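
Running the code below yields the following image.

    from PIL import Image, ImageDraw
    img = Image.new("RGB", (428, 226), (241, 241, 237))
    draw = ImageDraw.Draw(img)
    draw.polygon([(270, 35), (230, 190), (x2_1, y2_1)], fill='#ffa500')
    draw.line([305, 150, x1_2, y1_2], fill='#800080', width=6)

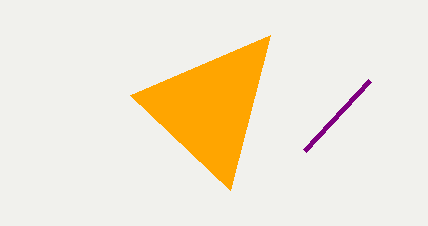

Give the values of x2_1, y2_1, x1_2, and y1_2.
x2_1 = 130, y2_1 = 95, x1_2 = 370, y1_2 = 80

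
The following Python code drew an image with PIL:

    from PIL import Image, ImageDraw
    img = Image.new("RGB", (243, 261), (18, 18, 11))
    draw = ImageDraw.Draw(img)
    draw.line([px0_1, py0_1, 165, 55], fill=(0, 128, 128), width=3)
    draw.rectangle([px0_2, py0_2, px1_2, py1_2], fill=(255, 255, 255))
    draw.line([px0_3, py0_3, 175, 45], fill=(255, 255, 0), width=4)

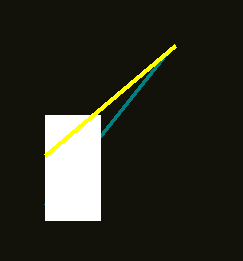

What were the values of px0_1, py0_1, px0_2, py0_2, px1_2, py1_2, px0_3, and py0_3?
px0_1 = 45
py0_1 = 205
px0_2 = 45
py0_2 = 115
px1_2 = 100
py1_2 = 220
px0_3 = 45
py0_3 = 155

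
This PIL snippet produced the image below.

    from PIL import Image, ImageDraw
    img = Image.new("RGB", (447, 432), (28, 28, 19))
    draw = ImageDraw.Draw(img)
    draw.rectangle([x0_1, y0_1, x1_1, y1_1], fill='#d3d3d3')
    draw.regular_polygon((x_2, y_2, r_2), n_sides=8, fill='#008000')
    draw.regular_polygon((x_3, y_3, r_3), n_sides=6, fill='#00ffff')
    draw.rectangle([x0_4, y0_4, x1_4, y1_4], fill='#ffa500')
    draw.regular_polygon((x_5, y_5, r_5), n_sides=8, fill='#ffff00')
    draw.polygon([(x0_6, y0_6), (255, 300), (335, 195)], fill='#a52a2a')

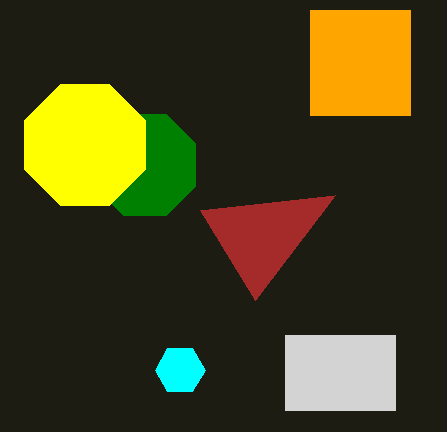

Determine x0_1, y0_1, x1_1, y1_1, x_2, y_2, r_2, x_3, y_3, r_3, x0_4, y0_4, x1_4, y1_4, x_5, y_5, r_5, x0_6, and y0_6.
x0_1 = 285, y0_1 = 335, x1_1 = 395, y1_1 = 410, x_2 = 145, y_2 = 165, r_2 = 55, x_3 = 180, y_3 = 370, r_3 = 25, x0_4 = 310, y0_4 = 10, x1_4 = 410, y1_4 = 115, x_5 = 85, y_5 = 145, r_5 = 65, x0_6 = 200, y0_6 = 210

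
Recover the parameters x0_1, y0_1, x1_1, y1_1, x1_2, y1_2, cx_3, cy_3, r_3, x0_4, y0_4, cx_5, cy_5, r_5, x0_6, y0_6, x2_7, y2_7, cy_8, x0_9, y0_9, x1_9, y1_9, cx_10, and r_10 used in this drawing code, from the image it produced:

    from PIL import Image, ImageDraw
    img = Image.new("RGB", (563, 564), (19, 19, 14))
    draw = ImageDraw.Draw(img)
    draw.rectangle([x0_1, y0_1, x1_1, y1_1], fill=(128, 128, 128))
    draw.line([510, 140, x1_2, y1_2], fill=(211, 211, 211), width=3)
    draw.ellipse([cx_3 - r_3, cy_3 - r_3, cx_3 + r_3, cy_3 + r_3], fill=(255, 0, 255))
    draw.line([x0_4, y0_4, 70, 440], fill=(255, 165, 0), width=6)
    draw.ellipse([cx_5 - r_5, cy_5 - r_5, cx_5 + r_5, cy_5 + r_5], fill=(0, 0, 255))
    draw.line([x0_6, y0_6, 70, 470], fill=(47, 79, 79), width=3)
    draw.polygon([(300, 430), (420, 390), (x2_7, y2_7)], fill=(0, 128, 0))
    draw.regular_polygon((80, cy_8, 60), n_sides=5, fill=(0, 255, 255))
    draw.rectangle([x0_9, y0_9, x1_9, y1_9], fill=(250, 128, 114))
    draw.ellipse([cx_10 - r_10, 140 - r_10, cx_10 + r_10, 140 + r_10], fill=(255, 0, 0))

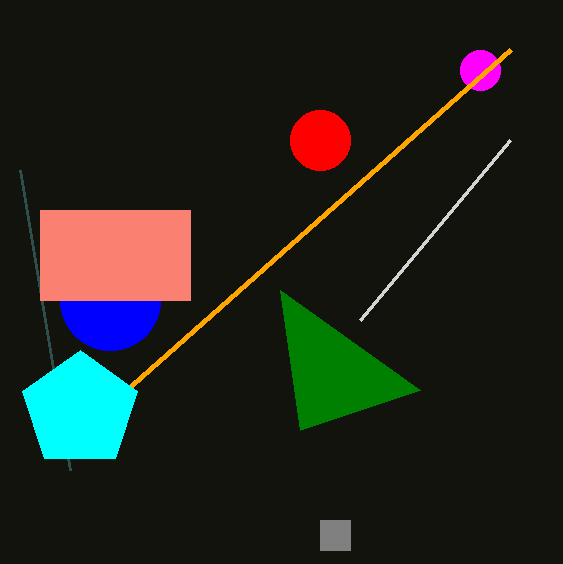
x0_1 = 320, y0_1 = 520, x1_1 = 350, y1_1 = 550, x1_2 = 360, y1_2 = 320, cx_3 = 480, cy_3 = 70, r_3 = 20, x0_4 = 510, y0_4 = 50, cx_5 = 110, cy_5 = 300, r_5 = 50, x0_6 = 20, y0_6 = 170, x2_7 = 280, y2_7 = 290, cy_8 = 410, x0_9 = 40, y0_9 = 210, x1_9 = 190, y1_9 = 300, cx_10 = 320, r_10 = 30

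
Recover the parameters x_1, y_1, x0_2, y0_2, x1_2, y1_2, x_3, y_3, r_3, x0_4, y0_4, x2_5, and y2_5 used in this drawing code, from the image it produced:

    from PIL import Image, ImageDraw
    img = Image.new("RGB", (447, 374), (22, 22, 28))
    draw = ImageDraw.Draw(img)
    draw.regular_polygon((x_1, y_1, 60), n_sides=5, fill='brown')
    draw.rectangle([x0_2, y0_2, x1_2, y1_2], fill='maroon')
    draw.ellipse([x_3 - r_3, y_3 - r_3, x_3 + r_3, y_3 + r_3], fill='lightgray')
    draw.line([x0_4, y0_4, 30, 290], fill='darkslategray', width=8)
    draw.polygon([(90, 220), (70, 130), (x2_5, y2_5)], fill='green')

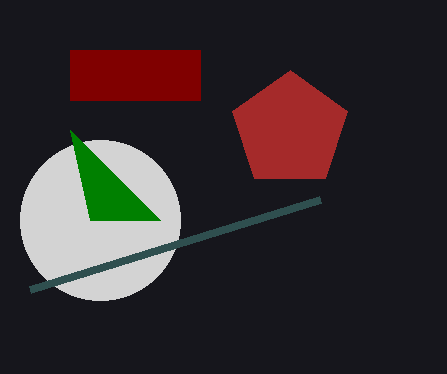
x_1 = 290
y_1 = 130
x0_2 = 70
y0_2 = 50
x1_2 = 200
y1_2 = 100
x_3 = 100
y_3 = 220
r_3 = 80
x0_4 = 320
y0_4 = 200
x2_5 = 160
y2_5 = 220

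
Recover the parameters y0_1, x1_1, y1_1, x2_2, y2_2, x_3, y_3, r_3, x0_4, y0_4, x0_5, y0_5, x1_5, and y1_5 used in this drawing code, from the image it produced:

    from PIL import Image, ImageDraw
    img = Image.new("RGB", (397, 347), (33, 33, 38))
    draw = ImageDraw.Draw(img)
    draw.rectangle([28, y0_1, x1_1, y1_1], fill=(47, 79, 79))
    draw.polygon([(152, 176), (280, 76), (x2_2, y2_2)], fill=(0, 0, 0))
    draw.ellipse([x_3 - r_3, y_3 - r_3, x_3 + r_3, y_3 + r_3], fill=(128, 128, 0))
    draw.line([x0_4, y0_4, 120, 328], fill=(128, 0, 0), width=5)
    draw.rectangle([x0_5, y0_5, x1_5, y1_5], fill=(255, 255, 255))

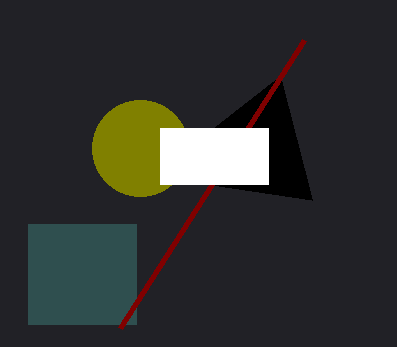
y0_1 = 224
x1_1 = 136
y1_1 = 324
x2_2 = 312
y2_2 = 200
x_3 = 140
y_3 = 148
r_3 = 48
x0_4 = 304
y0_4 = 40
x0_5 = 160
y0_5 = 128
x1_5 = 268
y1_5 = 184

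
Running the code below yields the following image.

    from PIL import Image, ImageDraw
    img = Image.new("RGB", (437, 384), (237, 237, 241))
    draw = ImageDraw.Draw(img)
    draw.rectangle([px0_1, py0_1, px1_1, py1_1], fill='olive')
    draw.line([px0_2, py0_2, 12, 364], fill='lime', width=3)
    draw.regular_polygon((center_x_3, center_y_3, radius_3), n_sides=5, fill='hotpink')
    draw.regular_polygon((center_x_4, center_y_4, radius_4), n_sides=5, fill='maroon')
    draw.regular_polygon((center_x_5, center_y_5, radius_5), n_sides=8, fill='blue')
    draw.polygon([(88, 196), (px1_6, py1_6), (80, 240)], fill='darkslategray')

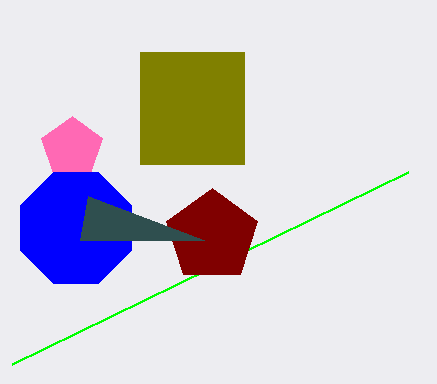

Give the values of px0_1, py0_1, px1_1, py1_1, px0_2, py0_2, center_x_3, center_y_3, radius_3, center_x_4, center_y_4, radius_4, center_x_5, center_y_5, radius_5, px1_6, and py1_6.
px0_1 = 140, py0_1 = 52, px1_1 = 244, py1_1 = 164, px0_2 = 408, py0_2 = 172, center_x_3 = 72, center_y_3 = 148, radius_3 = 32, center_x_4 = 212, center_y_4 = 236, radius_4 = 48, center_x_5 = 76, center_y_5 = 228, radius_5 = 60, px1_6 = 204, py1_6 = 240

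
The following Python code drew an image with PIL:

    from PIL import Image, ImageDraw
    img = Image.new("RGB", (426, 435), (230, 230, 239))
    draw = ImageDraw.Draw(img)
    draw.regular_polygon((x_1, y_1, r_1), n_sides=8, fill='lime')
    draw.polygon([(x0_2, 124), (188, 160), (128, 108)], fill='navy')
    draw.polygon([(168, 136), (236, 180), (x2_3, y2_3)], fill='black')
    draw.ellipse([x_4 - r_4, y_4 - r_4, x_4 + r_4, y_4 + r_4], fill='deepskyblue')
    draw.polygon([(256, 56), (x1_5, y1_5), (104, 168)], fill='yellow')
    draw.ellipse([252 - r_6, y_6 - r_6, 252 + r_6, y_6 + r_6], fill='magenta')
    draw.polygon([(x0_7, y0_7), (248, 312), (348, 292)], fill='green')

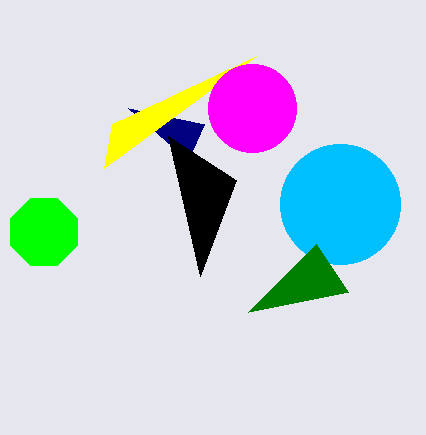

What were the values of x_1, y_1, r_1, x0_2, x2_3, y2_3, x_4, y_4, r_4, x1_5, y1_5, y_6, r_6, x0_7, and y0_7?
x_1 = 44; y_1 = 232; r_1 = 36; x0_2 = 204; x2_3 = 200; y2_3 = 276; x_4 = 340; y_4 = 204; r_4 = 60; x1_5 = 112; y1_5 = 124; y_6 = 108; r_6 = 44; x0_7 = 316; y0_7 = 244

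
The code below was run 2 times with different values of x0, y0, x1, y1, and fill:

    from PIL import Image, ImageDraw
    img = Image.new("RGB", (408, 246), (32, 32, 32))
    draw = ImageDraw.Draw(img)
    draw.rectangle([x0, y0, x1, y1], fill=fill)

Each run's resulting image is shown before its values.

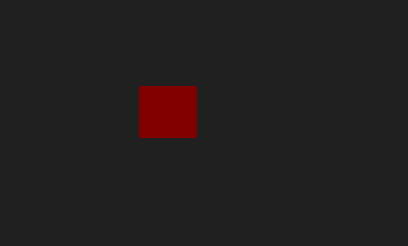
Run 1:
x0 = 139; y0 = 86; x1 = 196; y1 = 137; fill = 'maroon'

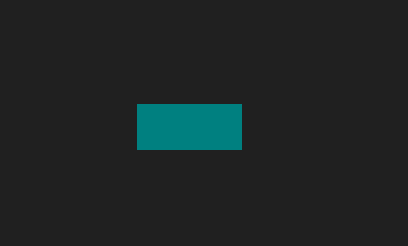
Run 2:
x0 = 137
y0 = 104
x1 = 241
y1 = 149
fill = 'teal'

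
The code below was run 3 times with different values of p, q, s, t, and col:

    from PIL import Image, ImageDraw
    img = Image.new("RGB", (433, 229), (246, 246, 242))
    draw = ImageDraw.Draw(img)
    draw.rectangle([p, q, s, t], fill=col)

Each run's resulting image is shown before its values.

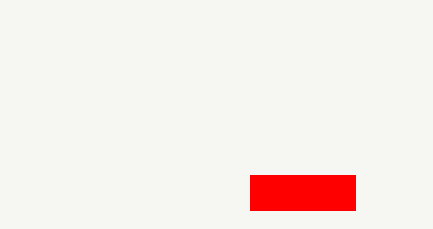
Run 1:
p = 250
q = 175
s = 355
t = 210
col = 'red'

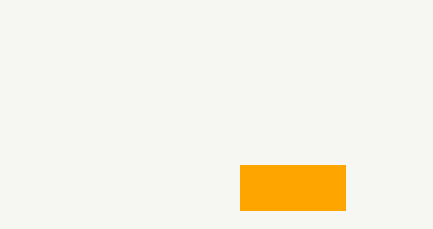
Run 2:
p = 240, q = 165, s = 345, t = 210, col = 'orange'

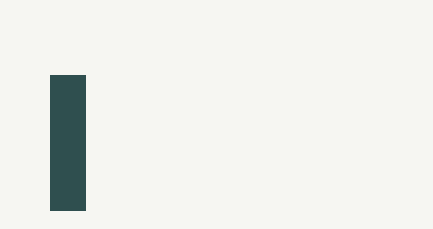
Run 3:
p = 50; q = 75; s = 85; t = 210; col = 'darkslategray'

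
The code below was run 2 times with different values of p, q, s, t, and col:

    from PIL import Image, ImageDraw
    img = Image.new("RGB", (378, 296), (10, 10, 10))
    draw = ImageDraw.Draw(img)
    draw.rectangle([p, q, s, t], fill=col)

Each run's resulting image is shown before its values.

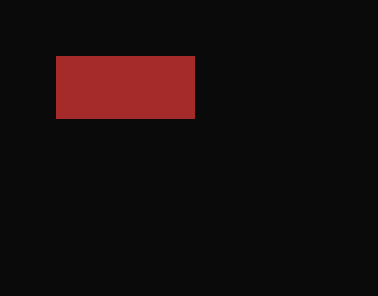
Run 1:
p = 56, q = 56, s = 194, t = 118, col = 'brown'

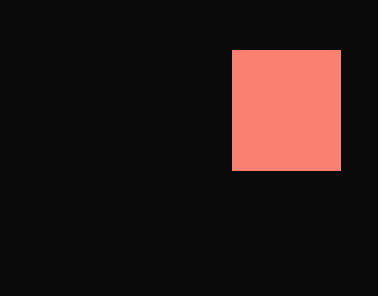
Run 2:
p = 232
q = 50
s = 340
t = 170
col = 'salmon'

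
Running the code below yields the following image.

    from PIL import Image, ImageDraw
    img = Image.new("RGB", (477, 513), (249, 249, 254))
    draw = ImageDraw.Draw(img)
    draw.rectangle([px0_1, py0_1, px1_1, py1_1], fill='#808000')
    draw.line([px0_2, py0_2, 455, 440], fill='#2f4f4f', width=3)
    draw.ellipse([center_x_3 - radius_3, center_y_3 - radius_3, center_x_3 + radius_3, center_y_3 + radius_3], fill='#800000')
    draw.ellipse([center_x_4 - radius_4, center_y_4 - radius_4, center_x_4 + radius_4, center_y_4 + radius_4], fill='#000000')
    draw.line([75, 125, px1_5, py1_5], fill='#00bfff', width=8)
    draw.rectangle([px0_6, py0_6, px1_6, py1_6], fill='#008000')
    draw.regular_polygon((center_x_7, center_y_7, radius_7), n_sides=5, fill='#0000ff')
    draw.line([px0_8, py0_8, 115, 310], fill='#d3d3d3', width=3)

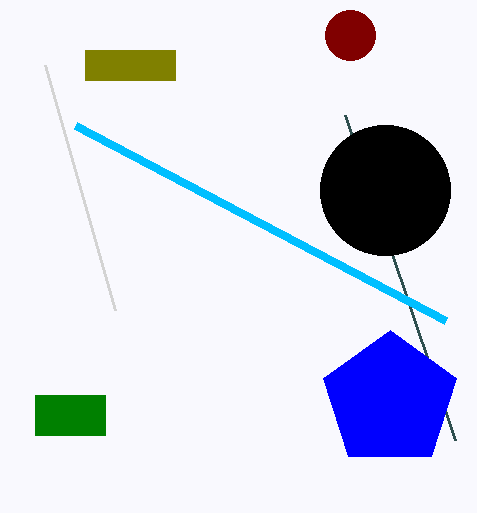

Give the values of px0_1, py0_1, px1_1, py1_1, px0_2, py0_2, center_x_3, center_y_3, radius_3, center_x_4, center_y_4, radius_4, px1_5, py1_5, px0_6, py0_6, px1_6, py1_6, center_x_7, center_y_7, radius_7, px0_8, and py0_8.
px0_1 = 85, py0_1 = 50, px1_1 = 175, py1_1 = 80, px0_2 = 345, py0_2 = 115, center_x_3 = 350, center_y_3 = 35, radius_3 = 25, center_x_4 = 385, center_y_4 = 190, radius_4 = 65, px1_5 = 445, py1_5 = 320, px0_6 = 35, py0_6 = 395, px1_6 = 105, py1_6 = 435, center_x_7 = 390, center_y_7 = 400, radius_7 = 70, px0_8 = 45, py0_8 = 65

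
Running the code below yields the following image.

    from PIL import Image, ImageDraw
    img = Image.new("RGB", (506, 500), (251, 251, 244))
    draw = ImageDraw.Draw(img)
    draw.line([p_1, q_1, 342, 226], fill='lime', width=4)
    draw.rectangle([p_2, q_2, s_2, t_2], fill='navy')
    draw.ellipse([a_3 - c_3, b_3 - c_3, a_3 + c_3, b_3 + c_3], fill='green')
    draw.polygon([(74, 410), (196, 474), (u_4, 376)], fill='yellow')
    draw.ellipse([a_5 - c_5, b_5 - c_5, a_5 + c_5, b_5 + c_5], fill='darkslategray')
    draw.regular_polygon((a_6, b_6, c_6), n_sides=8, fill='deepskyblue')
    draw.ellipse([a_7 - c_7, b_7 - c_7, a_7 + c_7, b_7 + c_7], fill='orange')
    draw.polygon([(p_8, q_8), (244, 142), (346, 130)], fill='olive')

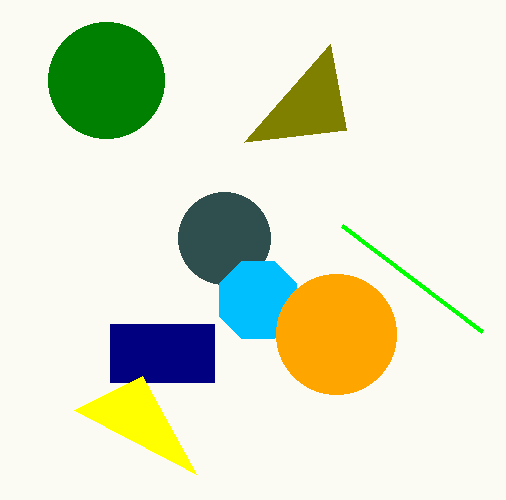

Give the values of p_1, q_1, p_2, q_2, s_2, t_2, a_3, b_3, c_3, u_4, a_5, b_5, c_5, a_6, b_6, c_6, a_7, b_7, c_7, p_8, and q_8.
p_1 = 482, q_1 = 332, p_2 = 110, q_2 = 324, s_2 = 214, t_2 = 382, a_3 = 106, b_3 = 80, c_3 = 58, u_4 = 142, a_5 = 224, b_5 = 238, c_5 = 46, a_6 = 258, b_6 = 300, c_6 = 42, a_7 = 336, b_7 = 334, c_7 = 60, p_8 = 330, q_8 = 44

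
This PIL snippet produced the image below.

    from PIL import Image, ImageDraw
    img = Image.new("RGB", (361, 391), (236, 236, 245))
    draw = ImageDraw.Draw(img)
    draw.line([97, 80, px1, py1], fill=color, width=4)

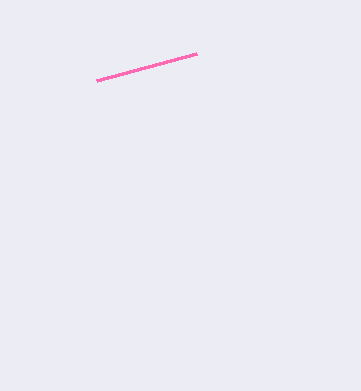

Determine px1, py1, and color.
px1 = 197
py1 = 53
color = 'hotpink'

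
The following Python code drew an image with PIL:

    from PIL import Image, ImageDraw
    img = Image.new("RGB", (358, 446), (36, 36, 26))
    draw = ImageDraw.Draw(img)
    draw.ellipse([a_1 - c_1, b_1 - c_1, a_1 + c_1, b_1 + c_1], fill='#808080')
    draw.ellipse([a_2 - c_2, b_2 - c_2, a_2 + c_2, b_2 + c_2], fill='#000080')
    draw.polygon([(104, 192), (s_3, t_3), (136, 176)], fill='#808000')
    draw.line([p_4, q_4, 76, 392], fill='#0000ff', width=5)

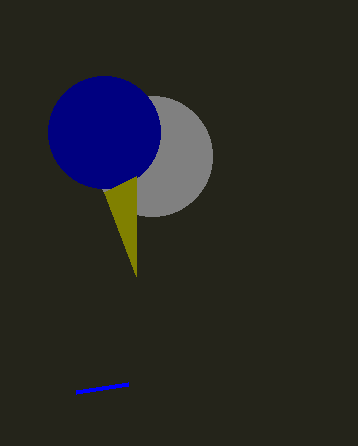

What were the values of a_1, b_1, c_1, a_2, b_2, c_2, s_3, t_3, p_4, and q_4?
a_1 = 152; b_1 = 156; c_1 = 60; a_2 = 104; b_2 = 132; c_2 = 56; s_3 = 136; t_3 = 276; p_4 = 128; q_4 = 384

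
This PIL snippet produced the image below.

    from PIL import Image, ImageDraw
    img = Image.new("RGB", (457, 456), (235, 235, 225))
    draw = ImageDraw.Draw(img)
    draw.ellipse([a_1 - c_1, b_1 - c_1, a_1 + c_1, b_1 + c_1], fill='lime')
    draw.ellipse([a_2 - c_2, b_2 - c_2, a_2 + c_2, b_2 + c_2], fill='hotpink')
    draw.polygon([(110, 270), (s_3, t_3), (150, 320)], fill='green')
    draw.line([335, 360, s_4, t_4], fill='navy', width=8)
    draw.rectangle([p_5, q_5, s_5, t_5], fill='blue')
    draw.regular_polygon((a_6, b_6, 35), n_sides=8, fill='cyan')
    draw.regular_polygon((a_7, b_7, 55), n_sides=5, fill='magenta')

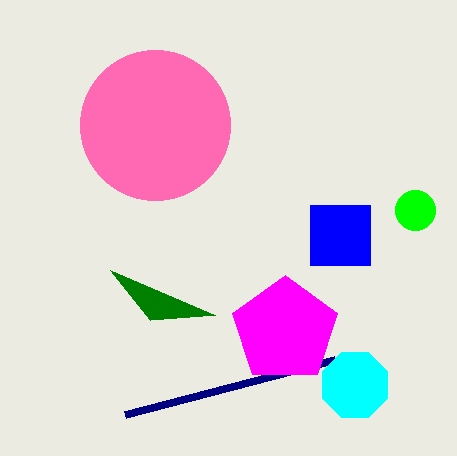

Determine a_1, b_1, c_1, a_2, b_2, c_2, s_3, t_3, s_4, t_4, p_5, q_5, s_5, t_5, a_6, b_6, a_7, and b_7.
a_1 = 415, b_1 = 210, c_1 = 20, a_2 = 155, b_2 = 125, c_2 = 75, s_3 = 215, t_3 = 315, s_4 = 125, t_4 = 415, p_5 = 310, q_5 = 205, s_5 = 370, t_5 = 265, a_6 = 355, b_6 = 385, a_7 = 285, b_7 = 330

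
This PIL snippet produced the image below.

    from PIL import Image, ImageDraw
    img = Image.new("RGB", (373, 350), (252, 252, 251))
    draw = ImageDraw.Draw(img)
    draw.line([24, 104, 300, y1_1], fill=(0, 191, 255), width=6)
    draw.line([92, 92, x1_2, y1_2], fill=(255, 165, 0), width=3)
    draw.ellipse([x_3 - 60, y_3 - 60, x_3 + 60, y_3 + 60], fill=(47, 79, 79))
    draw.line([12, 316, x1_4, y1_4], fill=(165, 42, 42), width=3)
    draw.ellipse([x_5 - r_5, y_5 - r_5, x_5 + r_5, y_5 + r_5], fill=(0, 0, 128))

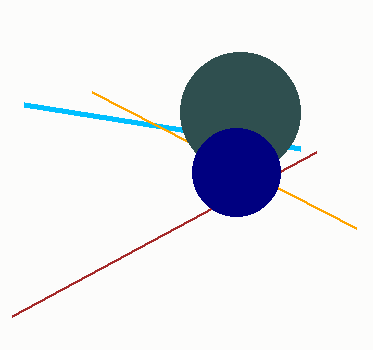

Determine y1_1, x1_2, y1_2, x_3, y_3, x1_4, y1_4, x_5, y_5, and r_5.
y1_1 = 148, x1_2 = 356, y1_2 = 228, x_3 = 240, y_3 = 112, x1_4 = 316, y1_4 = 152, x_5 = 236, y_5 = 172, r_5 = 44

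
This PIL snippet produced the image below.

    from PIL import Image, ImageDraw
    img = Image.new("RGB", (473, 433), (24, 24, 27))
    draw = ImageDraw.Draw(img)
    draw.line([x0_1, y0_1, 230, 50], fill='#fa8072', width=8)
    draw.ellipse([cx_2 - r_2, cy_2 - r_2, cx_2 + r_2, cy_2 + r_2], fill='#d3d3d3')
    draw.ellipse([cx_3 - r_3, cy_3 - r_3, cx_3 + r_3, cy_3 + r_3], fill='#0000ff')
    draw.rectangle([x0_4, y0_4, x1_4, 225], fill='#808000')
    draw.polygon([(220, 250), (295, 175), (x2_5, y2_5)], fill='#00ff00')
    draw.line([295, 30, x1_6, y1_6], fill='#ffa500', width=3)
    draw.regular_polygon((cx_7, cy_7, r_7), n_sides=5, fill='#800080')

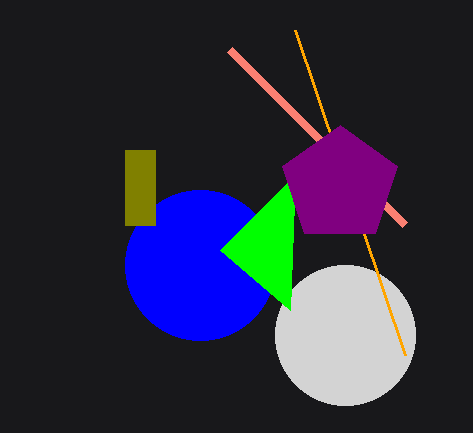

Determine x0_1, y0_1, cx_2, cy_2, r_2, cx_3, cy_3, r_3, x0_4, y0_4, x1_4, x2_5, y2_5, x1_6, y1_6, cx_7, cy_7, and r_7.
x0_1 = 405, y0_1 = 225, cx_2 = 345, cy_2 = 335, r_2 = 70, cx_3 = 200, cy_3 = 265, r_3 = 75, x0_4 = 125, y0_4 = 150, x1_4 = 155, x2_5 = 290, y2_5 = 310, x1_6 = 405, y1_6 = 355, cx_7 = 340, cy_7 = 185, r_7 = 60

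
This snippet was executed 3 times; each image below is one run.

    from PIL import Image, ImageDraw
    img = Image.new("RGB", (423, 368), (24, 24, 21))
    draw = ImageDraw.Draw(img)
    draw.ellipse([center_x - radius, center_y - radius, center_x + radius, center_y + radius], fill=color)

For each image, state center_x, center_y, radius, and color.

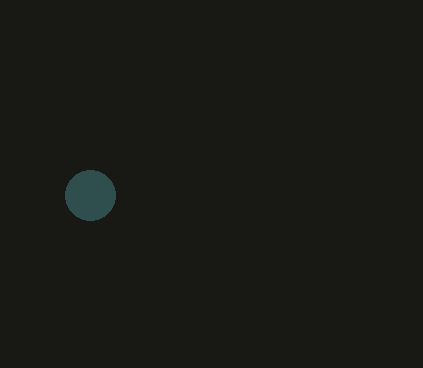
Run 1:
center_x = 90
center_y = 195
radius = 25
color = 'darkslategray'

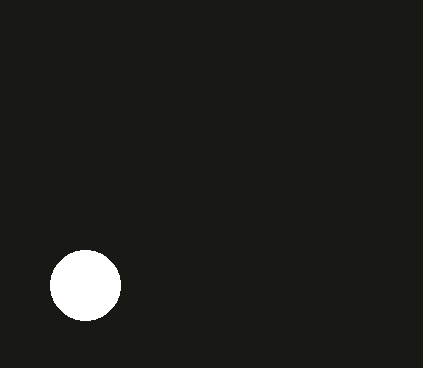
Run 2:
center_x = 85, center_y = 285, radius = 35, color = 'white'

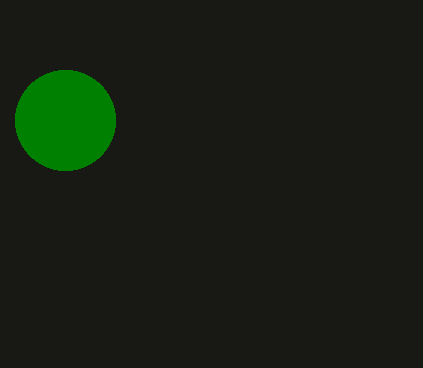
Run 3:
center_x = 65, center_y = 120, radius = 50, color = 'green'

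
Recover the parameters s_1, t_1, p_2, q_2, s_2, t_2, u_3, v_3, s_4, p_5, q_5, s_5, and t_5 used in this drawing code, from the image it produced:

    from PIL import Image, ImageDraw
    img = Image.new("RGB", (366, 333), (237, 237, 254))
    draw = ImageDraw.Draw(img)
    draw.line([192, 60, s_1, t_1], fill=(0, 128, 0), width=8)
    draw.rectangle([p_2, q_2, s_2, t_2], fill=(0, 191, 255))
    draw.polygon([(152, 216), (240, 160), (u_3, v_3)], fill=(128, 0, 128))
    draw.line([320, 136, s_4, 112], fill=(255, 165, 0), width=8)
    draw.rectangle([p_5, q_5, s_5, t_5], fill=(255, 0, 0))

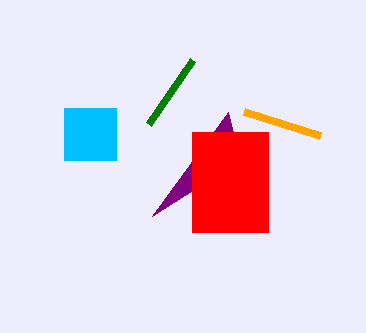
s_1 = 148; t_1 = 124; p_2 = 64; q_2 = 108; s_2 = 116; t_2 = 160; u_3 = 228; v_3 = 112; s_4 = 244; p_5 = 192; q_5 = 132; s_5 = 268; t_5 = 232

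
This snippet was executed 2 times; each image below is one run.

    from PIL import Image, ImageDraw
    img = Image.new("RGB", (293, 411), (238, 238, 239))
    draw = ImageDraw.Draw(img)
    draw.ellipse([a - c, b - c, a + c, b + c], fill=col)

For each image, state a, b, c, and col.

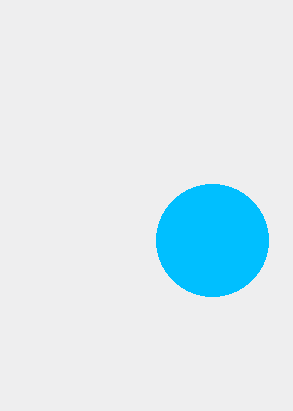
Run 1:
a = 212; b = 240; c = 56; col = 'deepskyblue'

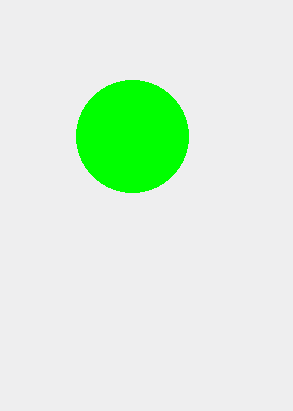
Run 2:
a = 132, b = 136, c = 56, col = 'lime'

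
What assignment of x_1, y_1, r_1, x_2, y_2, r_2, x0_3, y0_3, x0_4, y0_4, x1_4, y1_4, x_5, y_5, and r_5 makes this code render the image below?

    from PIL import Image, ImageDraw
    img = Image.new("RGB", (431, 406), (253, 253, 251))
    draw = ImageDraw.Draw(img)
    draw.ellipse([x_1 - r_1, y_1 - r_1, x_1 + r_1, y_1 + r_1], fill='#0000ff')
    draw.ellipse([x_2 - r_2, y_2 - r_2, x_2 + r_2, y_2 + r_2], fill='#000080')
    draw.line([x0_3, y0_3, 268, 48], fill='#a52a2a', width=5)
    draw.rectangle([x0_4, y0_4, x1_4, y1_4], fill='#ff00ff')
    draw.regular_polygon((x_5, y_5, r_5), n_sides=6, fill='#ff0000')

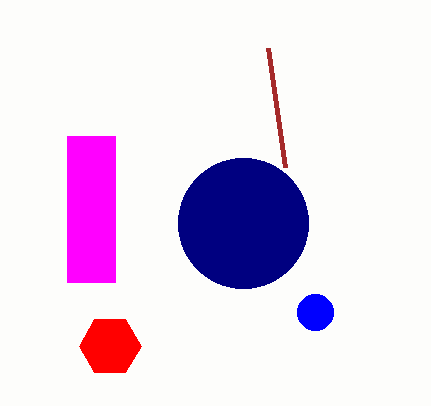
x_1 = 315
y_1 = 312
r_1 = 18
x_2 = 243
y_2 = 223
r_2 = 65
x0_3 = 285
y0_3 = 167
x0_4 = 67
y0_4 = 136
x1_4 = 115
y1_4 = 282
x_5 = 110
y_5 = 346
r_5 = 31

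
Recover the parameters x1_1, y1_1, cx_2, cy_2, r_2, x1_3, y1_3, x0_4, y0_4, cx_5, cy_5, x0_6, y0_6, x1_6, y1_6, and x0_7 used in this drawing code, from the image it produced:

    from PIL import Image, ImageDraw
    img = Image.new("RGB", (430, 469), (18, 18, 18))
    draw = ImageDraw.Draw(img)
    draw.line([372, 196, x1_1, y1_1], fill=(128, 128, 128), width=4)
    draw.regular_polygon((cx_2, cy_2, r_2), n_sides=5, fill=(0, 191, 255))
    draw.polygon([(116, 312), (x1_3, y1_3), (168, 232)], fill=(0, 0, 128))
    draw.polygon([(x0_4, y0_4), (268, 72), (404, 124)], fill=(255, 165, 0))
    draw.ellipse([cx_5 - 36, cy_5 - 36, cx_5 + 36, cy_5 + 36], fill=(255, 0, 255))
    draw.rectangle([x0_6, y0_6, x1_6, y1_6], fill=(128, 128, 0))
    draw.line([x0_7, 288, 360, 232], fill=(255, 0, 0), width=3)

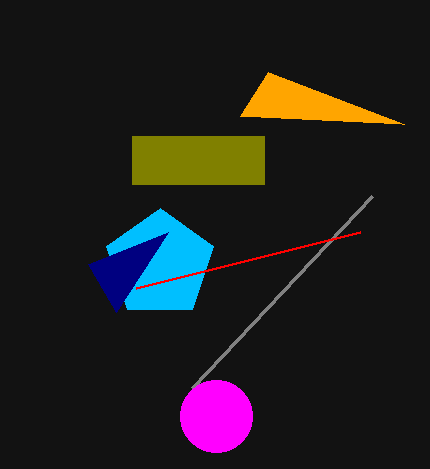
x1_1 = 192, y1_1 = 388, cx_2 = 160, cy_2 = 264, r_2 = 56, x1_3 = 88, y1_3 = 264, x0_4 = 240, y0_4 = 116, cx_5 = 216, cy_5 = 416, x0_6 = 132, y0_6 = 136, x1_6 = 264, y1_6 = 184, x0_7 = 136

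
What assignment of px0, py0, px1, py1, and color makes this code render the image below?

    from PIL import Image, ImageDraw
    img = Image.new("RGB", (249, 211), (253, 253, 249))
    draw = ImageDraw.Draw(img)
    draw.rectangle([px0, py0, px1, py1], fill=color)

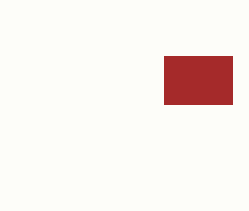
px0 = 164; py0 = 56; px1 = 232; py1 = 104; color = 'brown'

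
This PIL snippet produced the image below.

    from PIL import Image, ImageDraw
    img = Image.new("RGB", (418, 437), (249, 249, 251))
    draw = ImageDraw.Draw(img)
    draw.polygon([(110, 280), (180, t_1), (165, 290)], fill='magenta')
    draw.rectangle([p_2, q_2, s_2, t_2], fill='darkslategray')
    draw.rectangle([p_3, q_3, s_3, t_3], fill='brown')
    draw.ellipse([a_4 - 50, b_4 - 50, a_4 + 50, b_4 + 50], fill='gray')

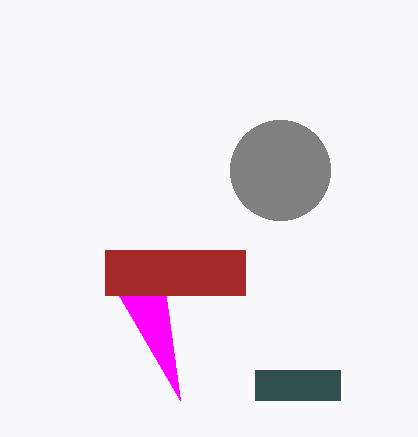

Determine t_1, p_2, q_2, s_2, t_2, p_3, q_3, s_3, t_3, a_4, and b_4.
t_1 = 400
p_2 = 255
q_2 = 370
s_2 = 340
t_2 = 400
p_3 = 105
q_3 = 250
s_3 = 245
t_3 = 295
a_4 = 280
b_4 = 170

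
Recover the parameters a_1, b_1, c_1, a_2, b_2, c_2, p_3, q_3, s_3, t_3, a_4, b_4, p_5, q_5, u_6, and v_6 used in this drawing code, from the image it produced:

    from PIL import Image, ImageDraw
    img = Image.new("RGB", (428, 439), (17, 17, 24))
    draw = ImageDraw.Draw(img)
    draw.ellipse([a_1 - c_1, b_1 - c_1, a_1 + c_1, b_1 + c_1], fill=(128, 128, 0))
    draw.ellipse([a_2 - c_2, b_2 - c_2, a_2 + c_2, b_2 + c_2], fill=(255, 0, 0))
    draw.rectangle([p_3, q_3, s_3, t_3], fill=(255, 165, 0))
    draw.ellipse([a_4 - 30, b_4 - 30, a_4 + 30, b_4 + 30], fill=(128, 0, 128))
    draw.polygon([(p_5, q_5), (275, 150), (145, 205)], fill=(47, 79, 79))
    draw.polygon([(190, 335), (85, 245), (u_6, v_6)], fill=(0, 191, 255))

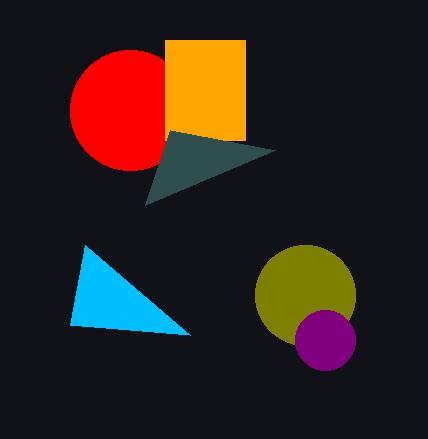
a_1 = 305, b_1 = 295, c_1 = 50, a_2 = 130, b_2 = 110, c_2 = 60, p_3 = 165, q_3 = 40, s_3 = 245, t_3 = 140, a_4 = 325, b_4 = 340, p_5 = 170, q_5 = 130, u_6 = 70, v_6 = 325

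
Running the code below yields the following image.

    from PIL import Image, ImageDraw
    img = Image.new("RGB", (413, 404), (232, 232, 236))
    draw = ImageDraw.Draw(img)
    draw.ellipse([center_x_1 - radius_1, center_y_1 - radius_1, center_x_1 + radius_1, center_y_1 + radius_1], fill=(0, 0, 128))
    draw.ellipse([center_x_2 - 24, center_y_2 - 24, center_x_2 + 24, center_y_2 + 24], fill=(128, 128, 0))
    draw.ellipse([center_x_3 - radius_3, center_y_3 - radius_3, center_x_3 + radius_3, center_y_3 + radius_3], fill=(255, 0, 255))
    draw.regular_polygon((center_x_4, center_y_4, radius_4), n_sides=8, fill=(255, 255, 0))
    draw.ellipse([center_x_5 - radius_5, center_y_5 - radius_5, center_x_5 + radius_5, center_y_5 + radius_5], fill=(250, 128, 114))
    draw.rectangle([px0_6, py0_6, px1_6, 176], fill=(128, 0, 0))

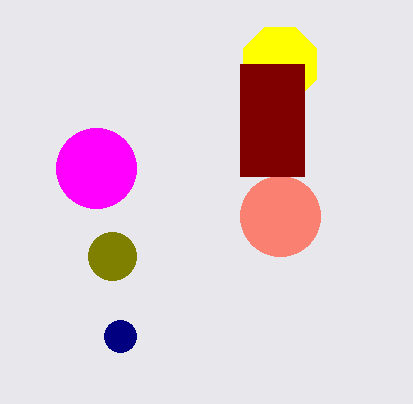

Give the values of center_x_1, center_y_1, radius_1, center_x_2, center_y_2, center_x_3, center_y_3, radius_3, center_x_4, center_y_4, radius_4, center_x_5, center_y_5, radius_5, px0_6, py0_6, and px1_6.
center_x_1 = 120; center_y_1 = 336; radius_1 = 16; center_x_2 = 112; center_y_2 = 256; center_x_3 = 96; center_y_3 = 168; radius_3 = 40; center_x_4 = 280; center_y_4 = 64; radius_4 = 40; center_x_5 = 280; center_y_5 = 216; radius_5 = 40; px0_6 = 240; py0_6 = 64; px1_6 = 304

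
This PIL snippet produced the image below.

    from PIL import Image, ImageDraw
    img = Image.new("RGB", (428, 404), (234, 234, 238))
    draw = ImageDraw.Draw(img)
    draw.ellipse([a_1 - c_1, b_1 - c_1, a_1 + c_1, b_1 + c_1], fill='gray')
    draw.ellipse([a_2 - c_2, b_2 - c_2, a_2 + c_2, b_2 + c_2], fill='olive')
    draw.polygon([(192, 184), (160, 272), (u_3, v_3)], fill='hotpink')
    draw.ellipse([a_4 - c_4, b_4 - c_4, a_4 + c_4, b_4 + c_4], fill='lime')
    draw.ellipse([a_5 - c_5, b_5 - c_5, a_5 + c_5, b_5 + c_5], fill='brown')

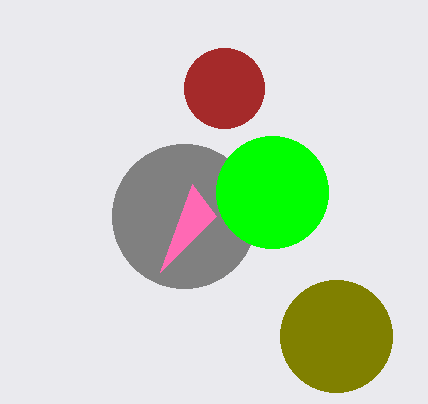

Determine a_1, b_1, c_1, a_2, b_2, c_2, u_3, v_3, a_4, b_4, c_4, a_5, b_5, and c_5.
a_1 = 184
b_1 = 216
c_1 = 72
a_2 = 336
b_2 = 336
c_2 = 56
u_3 = 216
v_3 = 216
a_4 = 272
b_4 = 192
c_4 = 56
a_5 = 224
b_5 = 88
c_5 = 40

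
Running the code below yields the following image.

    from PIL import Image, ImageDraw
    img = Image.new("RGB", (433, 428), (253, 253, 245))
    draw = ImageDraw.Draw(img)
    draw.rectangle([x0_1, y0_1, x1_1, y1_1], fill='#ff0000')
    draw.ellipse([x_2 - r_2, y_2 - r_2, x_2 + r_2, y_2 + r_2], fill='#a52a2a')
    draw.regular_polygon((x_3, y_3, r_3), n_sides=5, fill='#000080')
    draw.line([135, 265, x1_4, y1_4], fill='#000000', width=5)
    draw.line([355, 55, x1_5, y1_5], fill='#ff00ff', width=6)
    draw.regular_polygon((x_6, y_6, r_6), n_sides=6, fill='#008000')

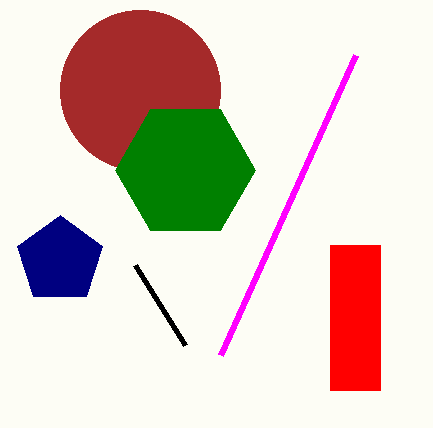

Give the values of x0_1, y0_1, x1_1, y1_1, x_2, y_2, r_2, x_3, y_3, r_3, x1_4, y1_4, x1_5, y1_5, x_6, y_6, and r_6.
x0_1 = 330; y0_1 = 245; x1_1 = 380; y1_1 = 390; x_2 = 140; y_2 = 90; r_2 = 80; x_3 = 60; y_3 = 260; r_3 = 45; x1_4 = 185; y1_4 = 345; x1_5 = 220; y1_5 = 355; x_6 = 185; y_6 = 170; r_6 = 70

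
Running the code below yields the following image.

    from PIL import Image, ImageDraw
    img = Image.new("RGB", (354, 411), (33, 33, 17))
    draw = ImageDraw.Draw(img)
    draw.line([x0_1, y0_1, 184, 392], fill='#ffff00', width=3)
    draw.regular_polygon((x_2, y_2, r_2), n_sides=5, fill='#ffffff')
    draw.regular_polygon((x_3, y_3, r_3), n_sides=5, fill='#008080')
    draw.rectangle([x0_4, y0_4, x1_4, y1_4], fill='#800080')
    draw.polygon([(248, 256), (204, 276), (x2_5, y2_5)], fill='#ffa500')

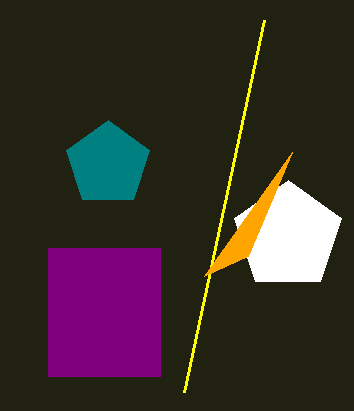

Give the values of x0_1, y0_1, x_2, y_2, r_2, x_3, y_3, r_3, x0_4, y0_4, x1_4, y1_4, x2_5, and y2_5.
x0_1 = 264, y0_1 = 20, x_2 = 288, y_2 = 236, r_2 = 56, x_3 = 108, y_3 = 164, r_3 = 44, x0_4 = 48, y0_4 = 248, x1_4 = 160, y1_4 = 376, x2_5 = 292, y2_5 = 152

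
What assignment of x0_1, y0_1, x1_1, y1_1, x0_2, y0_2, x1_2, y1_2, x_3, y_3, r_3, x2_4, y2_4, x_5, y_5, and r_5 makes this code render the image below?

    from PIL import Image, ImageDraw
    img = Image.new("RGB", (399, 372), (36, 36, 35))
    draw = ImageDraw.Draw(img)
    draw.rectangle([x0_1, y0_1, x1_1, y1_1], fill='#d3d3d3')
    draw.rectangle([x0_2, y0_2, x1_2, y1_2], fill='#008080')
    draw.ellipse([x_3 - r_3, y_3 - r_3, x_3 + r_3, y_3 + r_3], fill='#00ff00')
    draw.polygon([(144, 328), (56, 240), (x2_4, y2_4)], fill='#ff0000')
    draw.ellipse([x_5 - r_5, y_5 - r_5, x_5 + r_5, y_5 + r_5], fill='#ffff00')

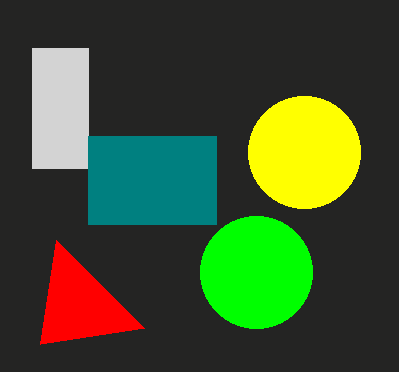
x0_1 = 32; y0_1 = 48; x1_1 = 88; y1_1 = 168; x0_2 = 88; y0_2 = 136; x1_2 = 216; y1_2 = 224; x_3 = 256; y_3 = 272; r_3 = 56; x2_4 = 40; y2_4 = 344; x_5 = 304; y_5 = 152; r_5 = 56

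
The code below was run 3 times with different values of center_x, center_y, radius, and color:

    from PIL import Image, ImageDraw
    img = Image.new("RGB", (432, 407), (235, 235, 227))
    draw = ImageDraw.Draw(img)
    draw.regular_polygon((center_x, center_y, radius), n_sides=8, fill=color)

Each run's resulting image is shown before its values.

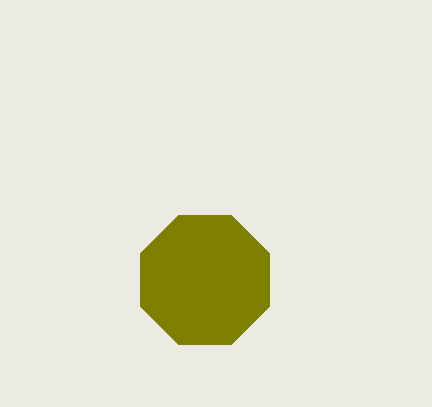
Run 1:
center_x = 205
center_y = 280
radius = 70
color = 'olive'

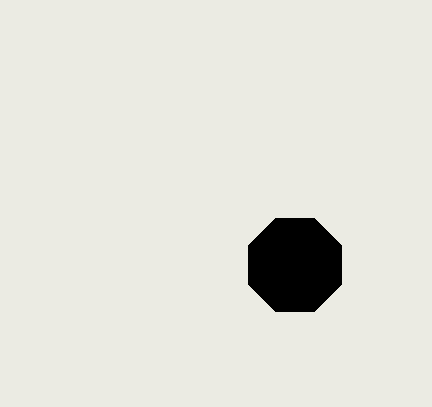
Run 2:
center_x = 295
center_y = 265
radius = 50
color = 'black'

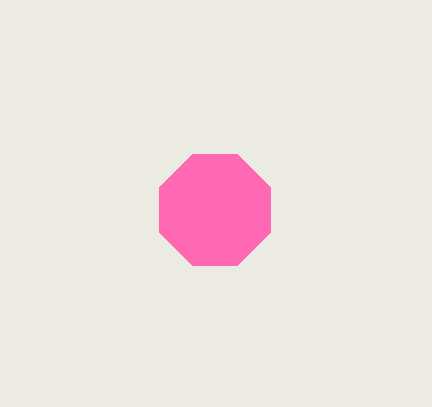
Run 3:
center_x = 215, center_y = 210, radius = 60, color = 'hotpink'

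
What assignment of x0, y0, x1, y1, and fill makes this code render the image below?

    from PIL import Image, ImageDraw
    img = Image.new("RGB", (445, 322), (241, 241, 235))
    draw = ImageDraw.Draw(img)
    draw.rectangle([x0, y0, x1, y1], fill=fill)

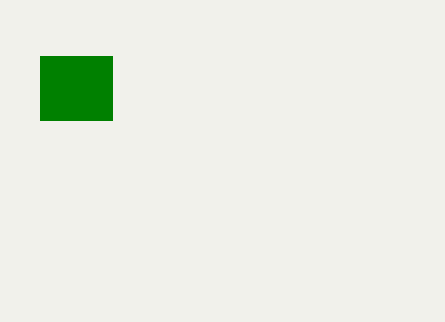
x0 = 40; y0 = 56; x1 = 112; y1 = 120; fill = 'green'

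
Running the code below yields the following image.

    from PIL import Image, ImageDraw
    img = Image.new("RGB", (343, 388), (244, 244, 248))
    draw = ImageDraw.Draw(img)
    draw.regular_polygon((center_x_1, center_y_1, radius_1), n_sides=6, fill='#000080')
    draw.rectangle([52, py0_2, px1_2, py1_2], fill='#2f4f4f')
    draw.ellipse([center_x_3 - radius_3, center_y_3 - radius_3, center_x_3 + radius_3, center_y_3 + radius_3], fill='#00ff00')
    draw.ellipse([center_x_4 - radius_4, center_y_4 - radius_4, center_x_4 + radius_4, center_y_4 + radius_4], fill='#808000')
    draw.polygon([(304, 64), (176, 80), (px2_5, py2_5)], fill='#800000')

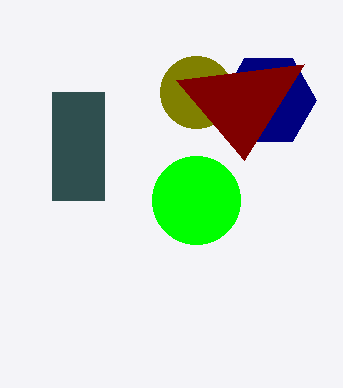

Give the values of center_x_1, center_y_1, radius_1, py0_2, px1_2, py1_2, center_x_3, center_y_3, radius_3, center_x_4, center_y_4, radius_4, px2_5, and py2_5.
center_x_1 = 268
center_y_1 = 100
radius_1 = 48
py0_2 = 92
px1_2 = 104
py1_2 = 200
center_x_3 = 196
center_y_3 = 200
radius_3 = 44
center_x_4 = 196
center_y_4 = 92
radius_4 = 36
px2_5 = 244
py2_5 = 160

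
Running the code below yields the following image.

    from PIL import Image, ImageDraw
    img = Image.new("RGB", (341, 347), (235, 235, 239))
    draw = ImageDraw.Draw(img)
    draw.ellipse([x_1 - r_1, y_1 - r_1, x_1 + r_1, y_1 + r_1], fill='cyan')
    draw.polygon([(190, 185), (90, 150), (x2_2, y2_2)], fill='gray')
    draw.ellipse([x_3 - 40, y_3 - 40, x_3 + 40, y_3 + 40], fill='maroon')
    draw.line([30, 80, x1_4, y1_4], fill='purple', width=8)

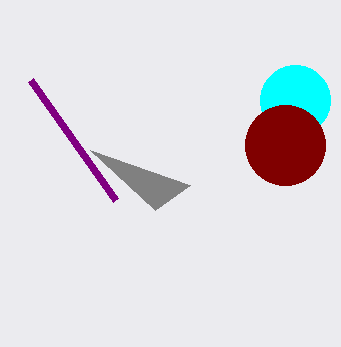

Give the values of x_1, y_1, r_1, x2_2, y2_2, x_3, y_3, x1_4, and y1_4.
x_1 = 295; y_1 = 100; r_1 = 35; x2_2 = 155; y2_2 = 210; x_3 = 285; y_3 = 145; x1_4 = 115; y1_4 = 200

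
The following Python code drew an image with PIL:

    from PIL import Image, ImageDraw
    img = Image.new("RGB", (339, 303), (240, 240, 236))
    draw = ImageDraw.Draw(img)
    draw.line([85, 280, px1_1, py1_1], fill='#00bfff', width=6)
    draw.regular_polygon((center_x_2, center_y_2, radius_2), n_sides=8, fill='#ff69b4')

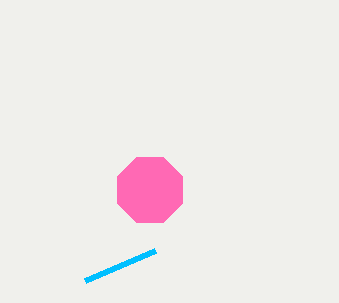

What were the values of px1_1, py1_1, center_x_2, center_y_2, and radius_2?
px1_1 = 155; py1_1 = 250; center_x_2 = 150; center_y_2 = 190; radius_2 = 35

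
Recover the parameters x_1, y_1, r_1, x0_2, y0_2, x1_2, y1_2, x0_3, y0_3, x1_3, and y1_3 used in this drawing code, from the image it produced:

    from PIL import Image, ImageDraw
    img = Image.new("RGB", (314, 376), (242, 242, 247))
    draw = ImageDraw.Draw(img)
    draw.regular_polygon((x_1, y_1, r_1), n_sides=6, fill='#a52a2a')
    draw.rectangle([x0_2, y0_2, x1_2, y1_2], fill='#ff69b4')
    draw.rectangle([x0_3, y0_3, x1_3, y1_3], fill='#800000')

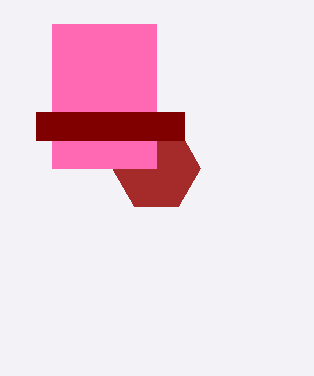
x_1 = 156
y_1 = 168
r_1 = 44
x0_2 = 52
y0_2 = 24
x1_2 = 156
y1_2 = 168
x0_3 = 36
y0_3 = 112
x1_3 = 184
y1_3 = 140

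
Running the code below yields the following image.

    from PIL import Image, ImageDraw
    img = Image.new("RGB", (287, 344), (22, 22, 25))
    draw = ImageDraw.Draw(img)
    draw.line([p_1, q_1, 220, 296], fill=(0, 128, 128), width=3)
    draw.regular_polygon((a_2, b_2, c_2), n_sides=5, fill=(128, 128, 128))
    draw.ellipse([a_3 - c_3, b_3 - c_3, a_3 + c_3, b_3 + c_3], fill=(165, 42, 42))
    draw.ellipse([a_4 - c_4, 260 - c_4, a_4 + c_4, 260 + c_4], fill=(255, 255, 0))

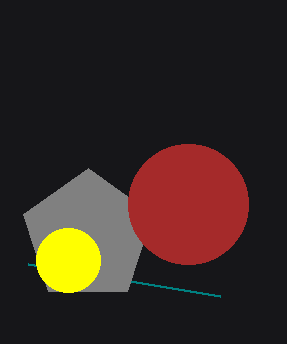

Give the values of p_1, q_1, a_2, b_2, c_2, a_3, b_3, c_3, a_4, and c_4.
p_1 = 28
q_1 = 264
a_2 = 88
b_2 = 236
c_2 = 68
a_3 = 188
b_3 = 204
c_3 = 60
a_4 = 68
c_4 = 32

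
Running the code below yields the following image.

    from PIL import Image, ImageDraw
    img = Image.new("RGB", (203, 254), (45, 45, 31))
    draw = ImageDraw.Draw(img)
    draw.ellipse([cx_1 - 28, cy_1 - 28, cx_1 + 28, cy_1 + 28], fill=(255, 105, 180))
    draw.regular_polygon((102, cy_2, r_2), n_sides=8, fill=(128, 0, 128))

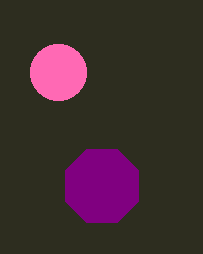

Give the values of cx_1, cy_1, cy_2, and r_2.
cx_1 = 58
cy_1 = 72
cy_2 = 186
r_2 = 40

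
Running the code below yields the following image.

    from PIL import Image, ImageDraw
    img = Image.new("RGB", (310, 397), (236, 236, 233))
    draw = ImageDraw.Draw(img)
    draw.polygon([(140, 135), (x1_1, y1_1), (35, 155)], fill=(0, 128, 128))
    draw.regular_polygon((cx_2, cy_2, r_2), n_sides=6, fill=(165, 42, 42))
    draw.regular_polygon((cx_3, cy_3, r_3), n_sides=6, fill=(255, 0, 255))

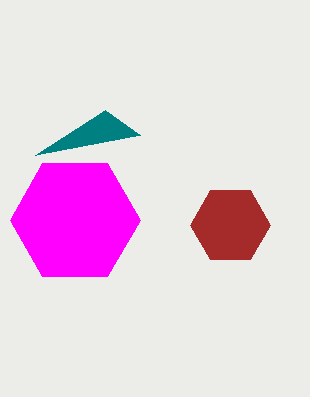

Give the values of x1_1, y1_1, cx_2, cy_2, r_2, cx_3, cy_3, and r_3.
x1_1 = 105
y1_1 = 110
cx_2 = 230
cy_2 = 225
r_2 = 40
cx_3 = 75
cy_3 = 220
r_3 = 65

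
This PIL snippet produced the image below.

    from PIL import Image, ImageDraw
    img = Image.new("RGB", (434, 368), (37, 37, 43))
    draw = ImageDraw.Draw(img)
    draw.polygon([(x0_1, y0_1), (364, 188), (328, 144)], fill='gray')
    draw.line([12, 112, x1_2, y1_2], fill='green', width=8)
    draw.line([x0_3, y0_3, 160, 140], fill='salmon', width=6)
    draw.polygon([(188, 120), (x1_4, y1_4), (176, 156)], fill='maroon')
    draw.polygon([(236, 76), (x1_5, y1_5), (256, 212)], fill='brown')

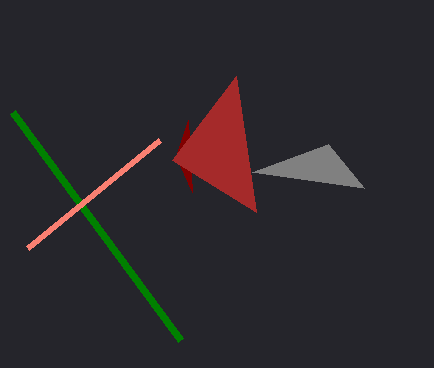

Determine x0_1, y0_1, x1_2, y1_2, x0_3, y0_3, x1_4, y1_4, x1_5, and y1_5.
x0_1 = 252
y0_1 = 172
x1_2 = 180
y1_2 = 340
x0_3 = 28
y0_3 = 248
x1_4 = 192
y1_4 = 192
x1_5 = 172
y1_5 = 160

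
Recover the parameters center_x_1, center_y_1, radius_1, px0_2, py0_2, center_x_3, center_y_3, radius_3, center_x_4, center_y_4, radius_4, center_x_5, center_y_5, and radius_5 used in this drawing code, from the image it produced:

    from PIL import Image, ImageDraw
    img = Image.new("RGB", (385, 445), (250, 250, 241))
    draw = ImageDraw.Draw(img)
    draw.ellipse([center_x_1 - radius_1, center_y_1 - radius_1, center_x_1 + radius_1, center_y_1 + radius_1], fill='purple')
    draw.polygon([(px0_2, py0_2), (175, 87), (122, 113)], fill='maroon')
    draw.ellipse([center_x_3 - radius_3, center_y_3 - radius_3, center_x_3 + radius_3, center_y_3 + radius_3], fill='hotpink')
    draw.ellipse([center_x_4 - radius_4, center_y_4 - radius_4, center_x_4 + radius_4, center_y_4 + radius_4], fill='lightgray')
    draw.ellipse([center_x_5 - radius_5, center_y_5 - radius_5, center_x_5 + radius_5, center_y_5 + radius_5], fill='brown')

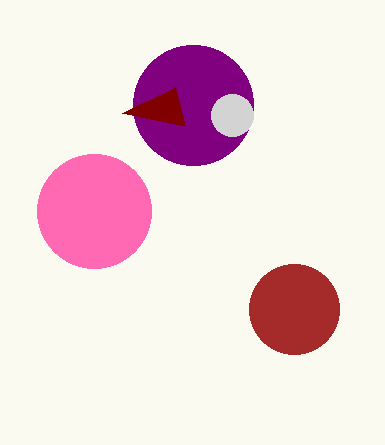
center_x_1 = 193, center_y_1 = 105, radius_1 = 60, px0_2 = 185, py0_2 = 126, center_x_3 = 94, center_y_3 = 211, radius_3 = 57, center_x_4 = 232, center_y_4 = 115, radius_4 = 21, center_x_5 = 294, center_y_5 = 309, radius_5 = 45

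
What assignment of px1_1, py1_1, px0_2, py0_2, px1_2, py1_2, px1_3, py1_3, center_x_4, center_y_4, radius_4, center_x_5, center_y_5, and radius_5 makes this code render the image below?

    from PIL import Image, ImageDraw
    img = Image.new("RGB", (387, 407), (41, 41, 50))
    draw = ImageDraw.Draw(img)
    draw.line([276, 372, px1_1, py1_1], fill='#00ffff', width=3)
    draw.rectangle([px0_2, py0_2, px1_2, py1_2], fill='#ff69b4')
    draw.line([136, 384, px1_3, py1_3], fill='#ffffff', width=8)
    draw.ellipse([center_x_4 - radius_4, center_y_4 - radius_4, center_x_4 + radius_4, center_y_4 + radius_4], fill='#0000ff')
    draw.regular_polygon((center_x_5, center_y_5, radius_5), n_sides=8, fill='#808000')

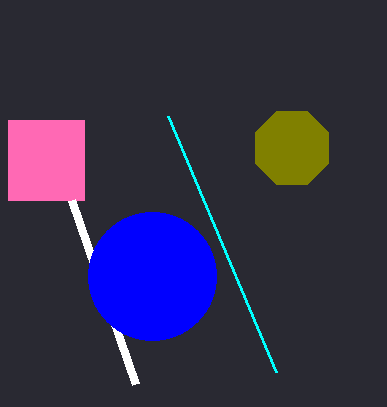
px1_1 = 168, py1_1 = 116, px0_2 = 8, py0_2 = 120, px1_2 = 84, py1_2 = 200, px1_3 = 72, py1_3 = 200, center_x_4 = 152, center_y_4 = 276, radius_4 = 64, center_x_5 = 292, center_y_5 = 148, radius_5 = 40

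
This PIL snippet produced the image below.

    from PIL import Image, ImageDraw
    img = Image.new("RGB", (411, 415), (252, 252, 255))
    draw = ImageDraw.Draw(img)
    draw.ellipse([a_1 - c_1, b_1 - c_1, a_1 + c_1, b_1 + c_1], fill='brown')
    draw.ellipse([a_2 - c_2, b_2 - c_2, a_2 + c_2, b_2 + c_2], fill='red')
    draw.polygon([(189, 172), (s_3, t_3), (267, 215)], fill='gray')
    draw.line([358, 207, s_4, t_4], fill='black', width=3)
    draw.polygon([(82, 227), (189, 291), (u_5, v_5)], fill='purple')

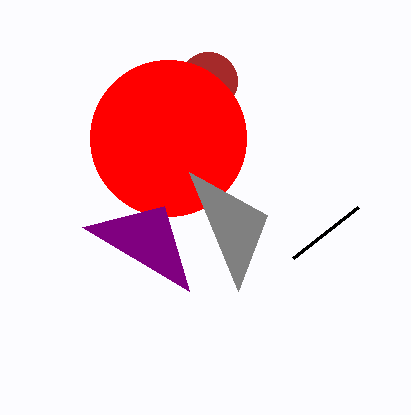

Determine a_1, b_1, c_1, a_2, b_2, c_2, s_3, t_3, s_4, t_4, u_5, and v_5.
a_1 = 208, b_1 = 81, c_1 = 29, a_2 = 168, b_2 = 138, c_2 = 78, s_3 = 238, t_3 = 291, s_4 = 293, t_4 = 258, u_5 = 164, v_5 = 206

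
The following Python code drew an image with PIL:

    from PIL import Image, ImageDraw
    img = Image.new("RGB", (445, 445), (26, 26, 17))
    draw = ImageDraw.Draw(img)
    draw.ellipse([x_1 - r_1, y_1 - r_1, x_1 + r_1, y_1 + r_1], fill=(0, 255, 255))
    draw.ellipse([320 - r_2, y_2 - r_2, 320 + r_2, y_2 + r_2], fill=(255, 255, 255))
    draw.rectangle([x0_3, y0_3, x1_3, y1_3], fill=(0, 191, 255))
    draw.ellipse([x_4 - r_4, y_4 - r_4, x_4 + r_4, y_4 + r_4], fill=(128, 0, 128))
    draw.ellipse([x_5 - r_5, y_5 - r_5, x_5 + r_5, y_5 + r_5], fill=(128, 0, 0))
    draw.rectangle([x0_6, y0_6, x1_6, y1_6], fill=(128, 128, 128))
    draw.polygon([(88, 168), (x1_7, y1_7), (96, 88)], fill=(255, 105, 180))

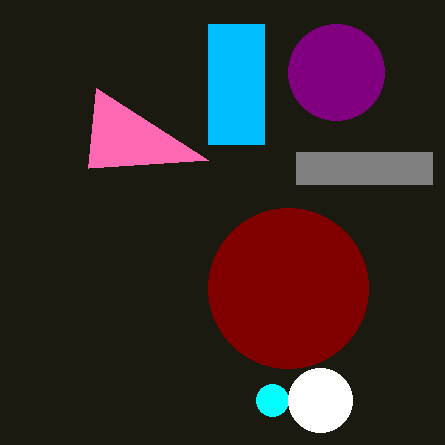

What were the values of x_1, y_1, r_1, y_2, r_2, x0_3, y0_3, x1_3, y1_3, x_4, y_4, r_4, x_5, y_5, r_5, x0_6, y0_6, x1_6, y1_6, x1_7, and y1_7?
x_1 = 272
y_1 = 400
r_1 = 16
y_2 = 400
r_2 = 32
x0_3 = 208
y0_3 = 24
x1_3 = 264
y1_3 = 144
x_4 = 336
y_4 = 72
r_4 = 48
x_5 = 288
y_5 = 288
r_5 = 80
x0_6 = 296
y0_6 = 152
x1_6 = 432
y1_6 = 184
x1_7 = 208
y1_7 = 160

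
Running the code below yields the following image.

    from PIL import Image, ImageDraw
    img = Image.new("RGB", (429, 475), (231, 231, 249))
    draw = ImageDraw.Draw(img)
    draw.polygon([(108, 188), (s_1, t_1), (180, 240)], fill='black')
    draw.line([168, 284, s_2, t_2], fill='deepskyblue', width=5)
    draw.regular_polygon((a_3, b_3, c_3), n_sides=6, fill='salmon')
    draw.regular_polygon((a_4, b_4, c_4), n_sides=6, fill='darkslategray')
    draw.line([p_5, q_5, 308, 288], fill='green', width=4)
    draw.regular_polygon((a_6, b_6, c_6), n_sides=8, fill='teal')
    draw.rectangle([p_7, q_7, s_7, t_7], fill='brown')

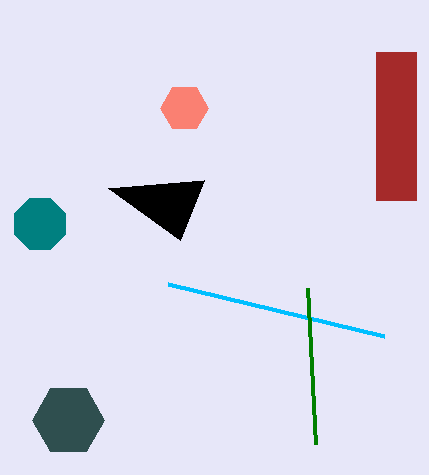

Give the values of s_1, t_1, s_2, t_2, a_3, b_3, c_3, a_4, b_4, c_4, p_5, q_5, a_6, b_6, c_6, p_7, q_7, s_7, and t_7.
s_1 = 204
t_1 = 180
s_2 = 384
t_2 = 336
a_3 = 184
b_3 = 108
c_3 = 24
a_4 = 68
b_4 = 420
c_4 = 36
p_5 = 316
q_5 = 444
a_6 = 40
b_6 = 224
c_6 = 28
p_7 = 376
q_7 = 52
s_7 = 416
t_7 = 200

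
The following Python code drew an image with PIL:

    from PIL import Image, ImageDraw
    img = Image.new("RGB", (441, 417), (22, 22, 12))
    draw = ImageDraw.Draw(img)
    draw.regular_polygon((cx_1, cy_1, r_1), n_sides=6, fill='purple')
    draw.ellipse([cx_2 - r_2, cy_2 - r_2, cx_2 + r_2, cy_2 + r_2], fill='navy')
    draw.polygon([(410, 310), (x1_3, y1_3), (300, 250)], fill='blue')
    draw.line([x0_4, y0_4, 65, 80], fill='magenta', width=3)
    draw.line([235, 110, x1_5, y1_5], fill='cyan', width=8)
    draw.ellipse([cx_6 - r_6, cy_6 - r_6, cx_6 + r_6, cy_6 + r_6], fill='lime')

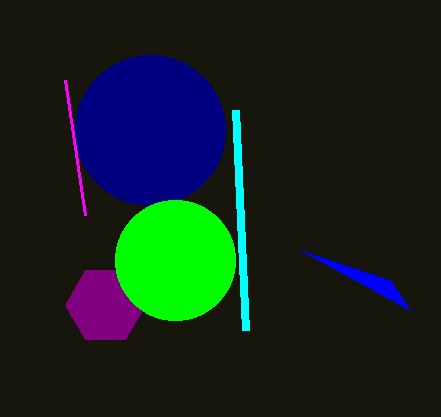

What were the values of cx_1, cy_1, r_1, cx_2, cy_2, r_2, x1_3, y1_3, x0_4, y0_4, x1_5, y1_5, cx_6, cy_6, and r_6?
cx_1 = 105, cy_1 = 305, r_1 = 40, cx_2 = 150, cy_2 = 130, r_2 = 75, x1_3 = 390, y1_3 = 280, x0_4 = 85, y0_4 = 215, x1_5 = 245, y1_5 = 330, cx_6 = 175, cy_6 = 260, r_6 = 60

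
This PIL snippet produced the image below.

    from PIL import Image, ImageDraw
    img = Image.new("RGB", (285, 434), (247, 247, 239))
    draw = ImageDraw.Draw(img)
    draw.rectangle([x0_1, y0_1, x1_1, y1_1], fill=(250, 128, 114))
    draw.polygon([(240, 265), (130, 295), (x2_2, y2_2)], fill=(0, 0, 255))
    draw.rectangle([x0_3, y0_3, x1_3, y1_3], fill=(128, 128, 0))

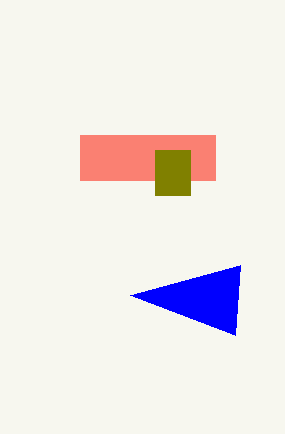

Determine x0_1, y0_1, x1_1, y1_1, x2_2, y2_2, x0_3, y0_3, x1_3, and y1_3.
x0_1 = 80
y0_1 = 135
x1_1 = 215
y1_1 = 180
x2_2 = 235
y2_2 = 335
x0_3 = 155
y0_3 = 150
x1_3 = 190
y1_3 = 195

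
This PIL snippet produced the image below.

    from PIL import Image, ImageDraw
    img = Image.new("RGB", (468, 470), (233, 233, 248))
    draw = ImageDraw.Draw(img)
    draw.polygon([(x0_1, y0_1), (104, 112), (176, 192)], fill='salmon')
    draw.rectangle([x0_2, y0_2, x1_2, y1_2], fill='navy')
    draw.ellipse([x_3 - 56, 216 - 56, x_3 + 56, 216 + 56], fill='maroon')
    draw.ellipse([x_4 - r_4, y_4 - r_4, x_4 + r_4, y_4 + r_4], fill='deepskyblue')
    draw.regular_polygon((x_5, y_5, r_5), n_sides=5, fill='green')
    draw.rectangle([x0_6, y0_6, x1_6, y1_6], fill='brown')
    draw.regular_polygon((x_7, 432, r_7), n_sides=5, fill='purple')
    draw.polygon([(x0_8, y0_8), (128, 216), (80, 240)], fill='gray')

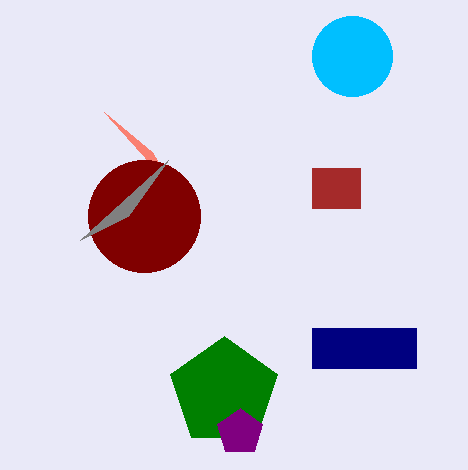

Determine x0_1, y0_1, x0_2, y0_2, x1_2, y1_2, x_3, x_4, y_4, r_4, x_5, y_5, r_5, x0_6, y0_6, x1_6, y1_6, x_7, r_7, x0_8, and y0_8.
x0_1 = 152, y0_1 = 152, x0_2 = 312, y0_2 = 328, x1_2 = 416, y1_2 = 368, x_3 = 144, x_4 = 352, y_4 = 56, r_4 = 40, x_5 = 224, y_5 = 392, r_5 = 56, x0_6 = 312, y0_6 = 168, x1_6 = 360, y1_6 = 208, x_7 = 240, r_7 = 24, x0_8 = 168, y0_8 = 160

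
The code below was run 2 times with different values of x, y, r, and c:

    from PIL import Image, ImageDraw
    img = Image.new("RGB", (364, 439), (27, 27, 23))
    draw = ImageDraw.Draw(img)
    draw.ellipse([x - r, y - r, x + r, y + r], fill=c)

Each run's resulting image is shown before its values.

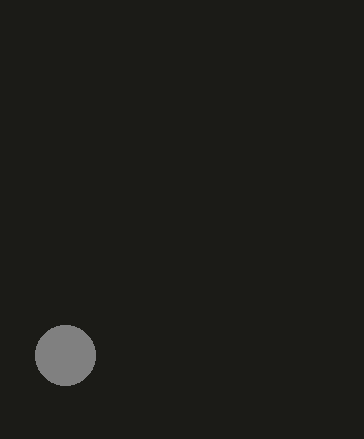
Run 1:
x = 65
y = 355
r = 30
c = 'gray'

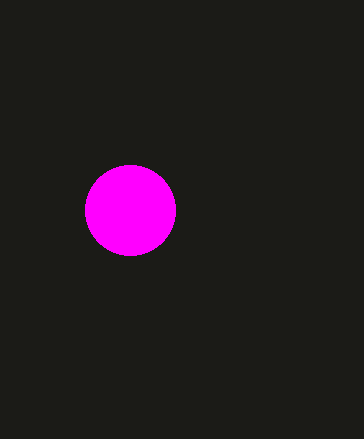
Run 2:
x = 130; y = 210; r = 45; c = 'magenta'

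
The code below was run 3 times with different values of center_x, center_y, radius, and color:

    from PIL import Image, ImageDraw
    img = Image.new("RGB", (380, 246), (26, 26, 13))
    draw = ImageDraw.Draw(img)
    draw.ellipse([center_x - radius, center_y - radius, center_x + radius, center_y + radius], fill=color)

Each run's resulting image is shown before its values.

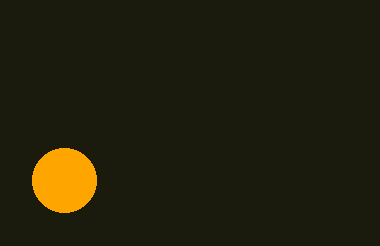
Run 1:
center_x = 64, center_y = 180, radius = 32, color = 'orange'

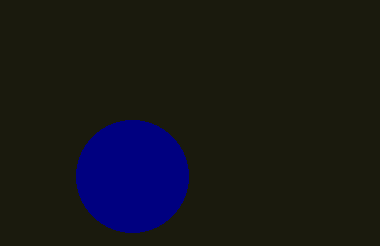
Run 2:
center_x = 132; center_y = 176; radius = 56; color = 'navy'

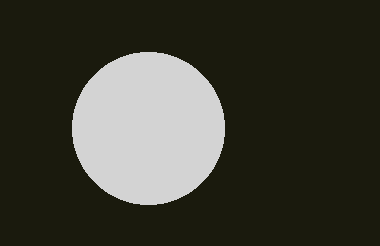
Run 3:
center_x = 148, center_y = 128, radius = 76, color = 'lightgray'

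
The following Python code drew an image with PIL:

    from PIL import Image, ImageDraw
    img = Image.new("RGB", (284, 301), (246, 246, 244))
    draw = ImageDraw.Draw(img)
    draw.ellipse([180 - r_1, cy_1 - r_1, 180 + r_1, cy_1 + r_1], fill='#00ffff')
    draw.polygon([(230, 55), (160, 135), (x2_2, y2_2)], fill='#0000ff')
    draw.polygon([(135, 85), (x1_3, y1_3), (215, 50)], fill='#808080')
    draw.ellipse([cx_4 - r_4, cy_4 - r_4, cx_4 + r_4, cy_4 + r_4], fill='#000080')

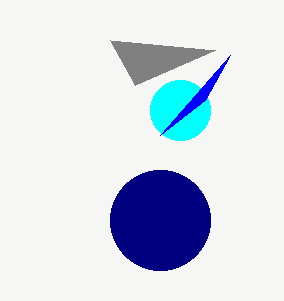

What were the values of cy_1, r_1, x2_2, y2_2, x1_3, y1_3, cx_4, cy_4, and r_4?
cy_1 = 110, r_1 = 30, x2_2 = 205, y2_2 = 100, x1_3 = 110, y1_3 = 40, cx_4 = 160, cy_4 = 220, r_4 = 50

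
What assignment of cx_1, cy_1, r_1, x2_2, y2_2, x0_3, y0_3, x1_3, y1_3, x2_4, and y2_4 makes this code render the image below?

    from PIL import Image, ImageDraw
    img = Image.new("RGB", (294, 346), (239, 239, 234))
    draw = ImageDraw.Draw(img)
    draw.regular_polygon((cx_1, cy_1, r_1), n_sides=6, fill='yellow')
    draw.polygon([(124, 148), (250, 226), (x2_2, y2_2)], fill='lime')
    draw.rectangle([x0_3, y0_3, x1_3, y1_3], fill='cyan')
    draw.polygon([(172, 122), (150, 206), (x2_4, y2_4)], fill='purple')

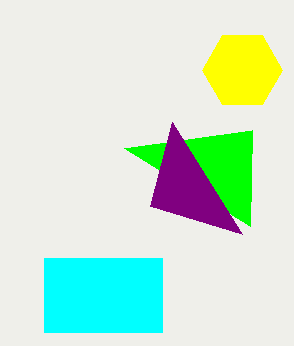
cx_1 = 242; cy_1 = 70; r_1 = 40; x2_2 = 252; y2_2 = 130; x0_3 = 44; y0_3 = 258; x1_3 = 162; y1_3 = 332; x2_4 = 242; y2_4 = 234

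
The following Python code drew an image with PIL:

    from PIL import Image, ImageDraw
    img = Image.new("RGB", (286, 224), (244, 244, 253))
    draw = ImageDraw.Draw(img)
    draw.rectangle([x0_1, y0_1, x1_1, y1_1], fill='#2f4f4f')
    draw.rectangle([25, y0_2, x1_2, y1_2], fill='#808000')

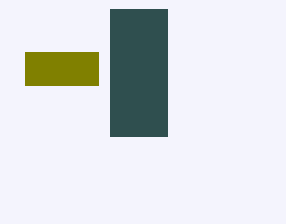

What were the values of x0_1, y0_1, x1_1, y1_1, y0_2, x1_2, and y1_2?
x0_1 = 110, y0_1 = 9, x1_1 = 167, y1_1 = 136, y0_2 = 52, x1_2 = 98, y1_2 = 85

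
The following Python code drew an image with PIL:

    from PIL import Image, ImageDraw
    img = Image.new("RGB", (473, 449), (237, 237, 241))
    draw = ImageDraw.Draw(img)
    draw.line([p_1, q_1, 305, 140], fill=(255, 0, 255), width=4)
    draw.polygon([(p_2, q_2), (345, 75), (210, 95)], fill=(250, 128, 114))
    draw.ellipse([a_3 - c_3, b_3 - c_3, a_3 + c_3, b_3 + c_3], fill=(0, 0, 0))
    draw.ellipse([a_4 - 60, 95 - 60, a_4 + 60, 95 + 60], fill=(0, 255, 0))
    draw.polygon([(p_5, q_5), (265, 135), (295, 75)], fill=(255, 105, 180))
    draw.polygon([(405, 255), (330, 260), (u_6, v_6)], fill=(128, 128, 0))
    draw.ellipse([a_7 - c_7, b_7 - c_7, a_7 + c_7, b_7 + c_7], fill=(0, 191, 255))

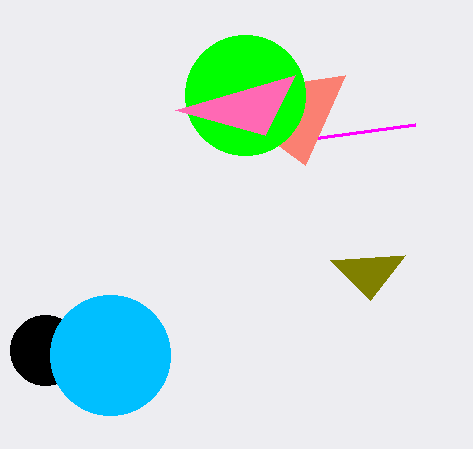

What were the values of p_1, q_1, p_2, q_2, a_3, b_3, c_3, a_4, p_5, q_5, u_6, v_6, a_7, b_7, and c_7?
p_1 = 415, q_1 = 125, p_2 = 305, q_2 = 165, a_3 = 45, b_3 = 350, c_3 = 35, a_4 = 245, p_5 = 175, q_5 = 110, u_6 = 370, v_6 = 300, a_7 = 110, b_7 = 355, c_7 = 60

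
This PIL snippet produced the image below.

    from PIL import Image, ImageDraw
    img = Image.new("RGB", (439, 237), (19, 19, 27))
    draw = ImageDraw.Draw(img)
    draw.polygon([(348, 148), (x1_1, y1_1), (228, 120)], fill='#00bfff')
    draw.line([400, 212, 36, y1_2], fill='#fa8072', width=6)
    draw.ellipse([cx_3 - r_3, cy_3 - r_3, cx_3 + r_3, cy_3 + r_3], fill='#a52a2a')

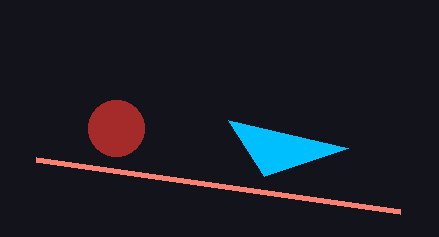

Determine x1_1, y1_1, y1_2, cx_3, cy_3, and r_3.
x1_1 = 264; y1_1 = 176; y1_2 = 160; cx_3 = 116; cy_3 = 128; r_3 = 28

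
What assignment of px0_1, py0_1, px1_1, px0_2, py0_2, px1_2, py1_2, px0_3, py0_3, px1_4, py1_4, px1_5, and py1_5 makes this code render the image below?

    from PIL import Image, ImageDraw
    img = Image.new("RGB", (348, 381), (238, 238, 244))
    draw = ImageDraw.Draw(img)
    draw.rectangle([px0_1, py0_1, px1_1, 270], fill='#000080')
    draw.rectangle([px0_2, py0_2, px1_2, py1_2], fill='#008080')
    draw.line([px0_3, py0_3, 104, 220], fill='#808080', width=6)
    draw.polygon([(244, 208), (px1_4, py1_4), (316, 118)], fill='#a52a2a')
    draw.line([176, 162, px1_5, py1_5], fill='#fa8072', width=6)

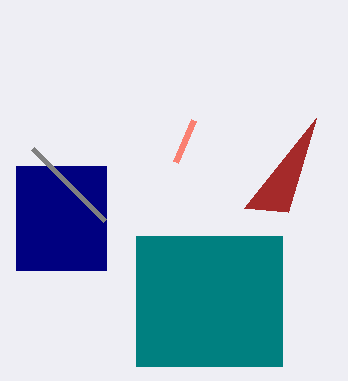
px0_1 = 16, py0_1 = 166, px1_1 = 106, px0_2 = 136, py0_2 = 236, px1_2 = 282, py1_2 = 366, px0_3 = 32, py0_3 = 148, px1_4 = 288, py1_4 = 212, px1_5 = 194, py1_5 = 120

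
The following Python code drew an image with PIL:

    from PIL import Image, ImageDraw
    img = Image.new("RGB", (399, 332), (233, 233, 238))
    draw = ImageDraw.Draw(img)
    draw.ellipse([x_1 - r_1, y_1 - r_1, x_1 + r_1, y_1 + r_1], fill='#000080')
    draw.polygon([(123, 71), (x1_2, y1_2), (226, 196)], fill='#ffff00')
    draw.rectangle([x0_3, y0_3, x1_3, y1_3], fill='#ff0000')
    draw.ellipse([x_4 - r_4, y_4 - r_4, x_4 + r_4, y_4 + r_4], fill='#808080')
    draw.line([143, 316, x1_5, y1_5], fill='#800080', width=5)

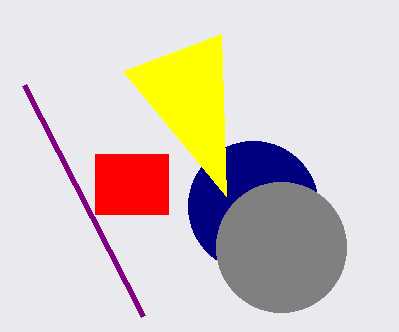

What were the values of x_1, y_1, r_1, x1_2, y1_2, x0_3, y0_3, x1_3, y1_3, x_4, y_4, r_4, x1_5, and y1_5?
x_1 = 253
y_1 = 206
r_1 = 65
x1_2 = 221
y1_2 = 34
x0_3 = 95
y0_3 = 154
x1_3 = 168
y1_3 = 214
x_4 = 281
y_4 = 247
r_4 = 65
x1_5 = 24
y1_5 = 85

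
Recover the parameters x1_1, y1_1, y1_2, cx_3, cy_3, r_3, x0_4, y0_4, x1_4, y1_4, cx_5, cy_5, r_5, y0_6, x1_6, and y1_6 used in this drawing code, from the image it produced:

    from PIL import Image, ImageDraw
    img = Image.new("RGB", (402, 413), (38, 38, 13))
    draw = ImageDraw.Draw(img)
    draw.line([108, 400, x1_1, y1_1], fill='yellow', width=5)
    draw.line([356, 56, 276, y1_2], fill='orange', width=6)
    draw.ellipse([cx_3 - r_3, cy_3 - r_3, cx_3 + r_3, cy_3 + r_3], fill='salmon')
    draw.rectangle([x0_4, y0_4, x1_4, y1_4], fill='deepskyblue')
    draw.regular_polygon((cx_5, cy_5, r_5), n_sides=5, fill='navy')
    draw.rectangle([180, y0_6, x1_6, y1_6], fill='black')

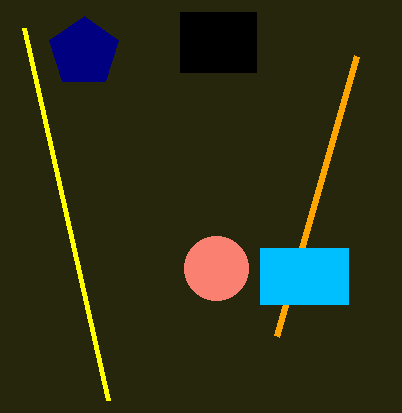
x1_1 = 24, y1_1 = 28, y1_2 = 336, cx_3 = 216, cy_3 = 268, r_3 = 32, x0_4 = 260, y0_4 = 248, x1_4 = 348, y1_4 = 304, cx_5 = 84, cy_5 = 52, r_5 = 36, y0_6 = 12, x1_6 = 256, y1_6 = 72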